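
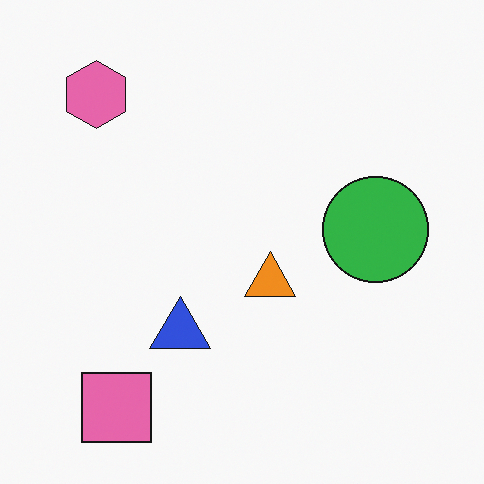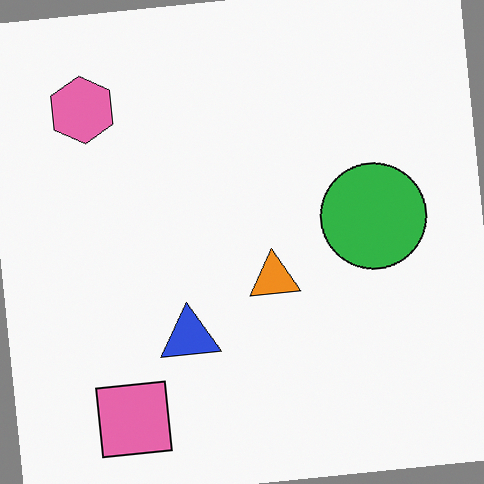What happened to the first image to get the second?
It was rotated counter-clockwise by a slight angle.

Every shape is tilted by the same angle and the image corners show triangular fill wedges — a whole-image rotation by a non-right angle.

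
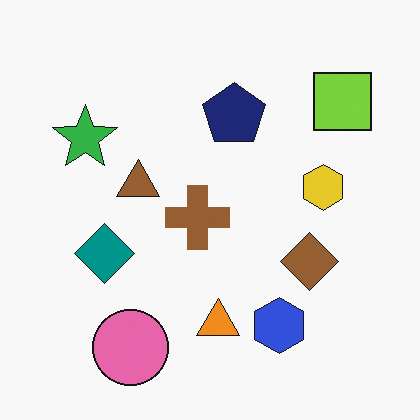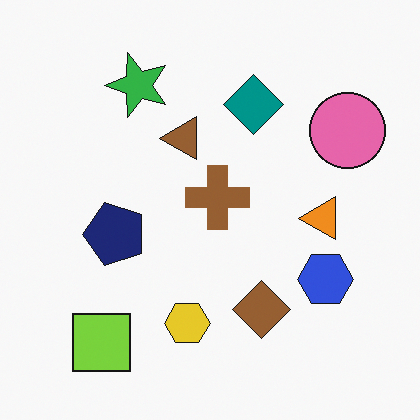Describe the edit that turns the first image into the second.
Transposed (reflected across the top-left ↔ bottom-right diagonal).

Shapes have swapped their row and column positions — what was in the top-right is now in the bottom-left — a diagonal reflection.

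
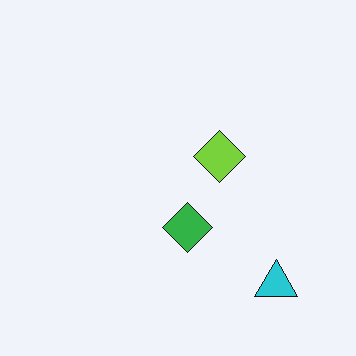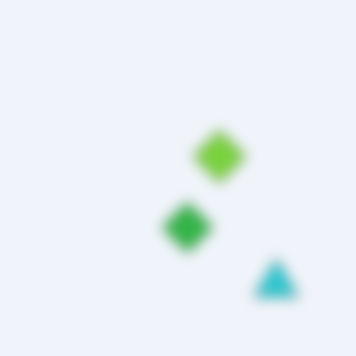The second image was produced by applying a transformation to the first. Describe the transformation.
It was heavily blurred.

Shape edges and outlines are uniformly softened across the whole image.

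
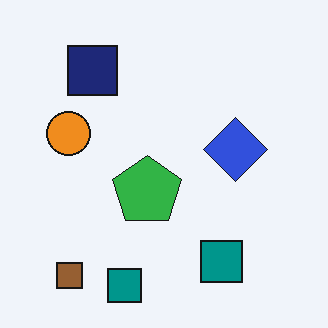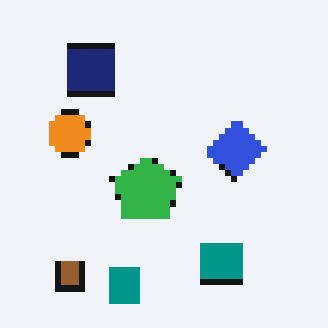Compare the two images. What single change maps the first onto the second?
The second image is the first pixelated into visible square blocks.

Shapes are reduced to large square blocks; fine edges and outlines are lost — a downscale-then-upscale (mosaic) effect.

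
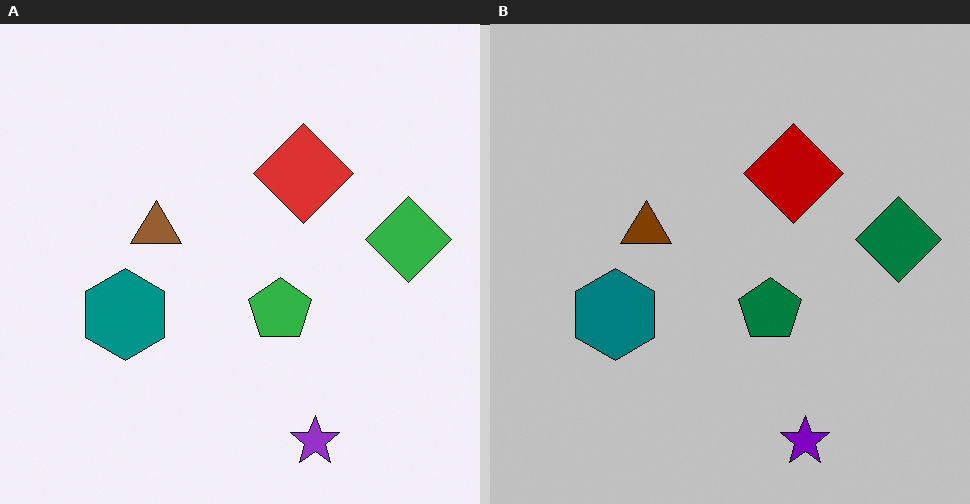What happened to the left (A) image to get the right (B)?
The transformation is: heavily posterized to just a handful of flat colors.

Each flat color has snapped to a coarser quantized level — most visibly, the near-white background has dropped to a flat grey.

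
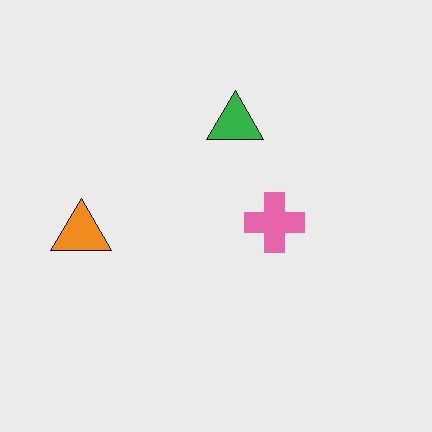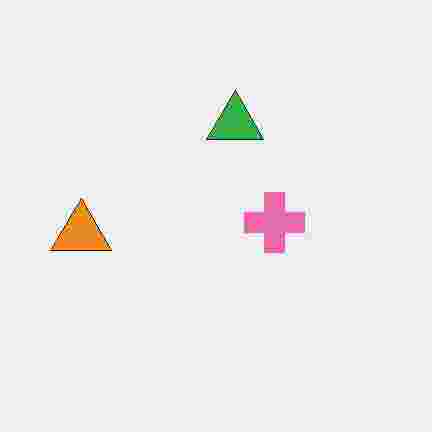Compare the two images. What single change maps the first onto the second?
This is the original image heavily JPEG-compressed with obvious blocking artifacts.

Blocky 8×8 compression artifacts appear around shape edges and the flat background shows ringing — characteristic JPEG degradation.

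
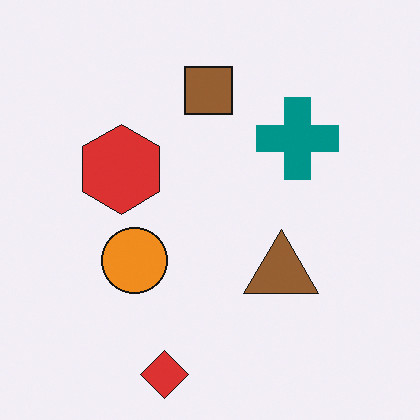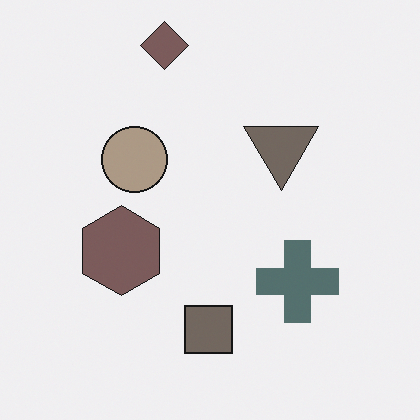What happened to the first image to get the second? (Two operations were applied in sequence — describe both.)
It was heavily desaturated, then flipped vertically (top ↔ bottom).

All colors are more muted and greyish — a global saturation change. The red diamond is in the bottom of the first image and the top of the second — shapes on opposite sides of the horizontal midline have swapped in a mirror flip.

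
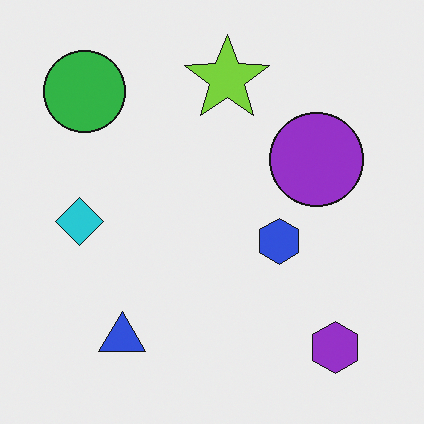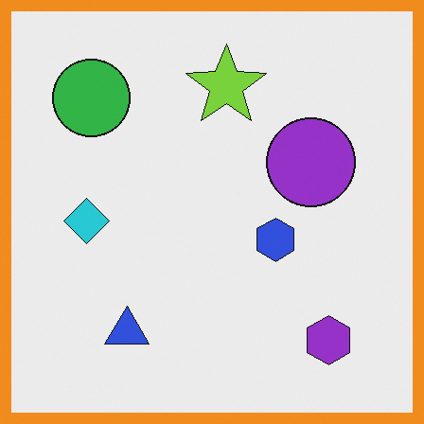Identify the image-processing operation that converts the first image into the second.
It was framed with a orange border.

A solid orange frame runs around the edge of the second image, with the content slightly shrunk inside it.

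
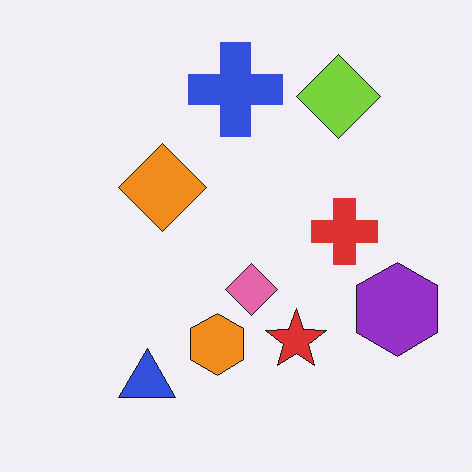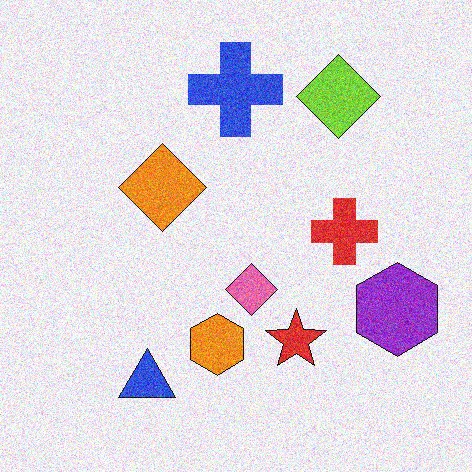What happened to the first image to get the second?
It was degraded with visible gaussian noise.

Random speckle covers the whole image, including the flat background.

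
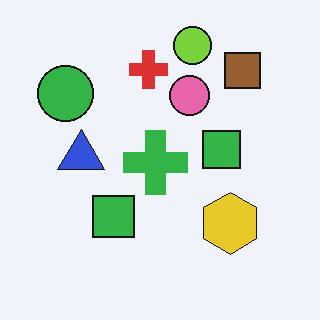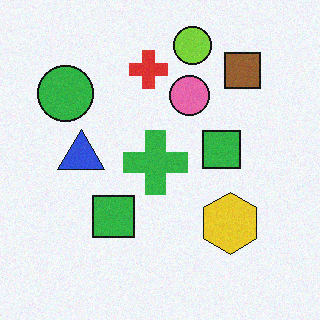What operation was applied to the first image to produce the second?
The second image is the first degraded with light additive noise.

Random speckle covers the whole image, including the flat background.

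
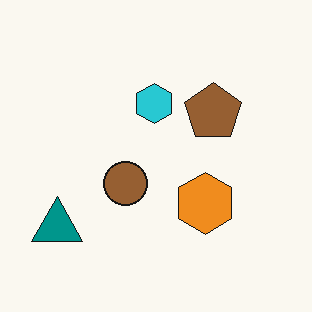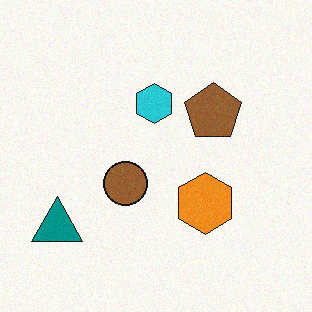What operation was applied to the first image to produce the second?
It was degraded with a light layer of grain.

Random speckle covers the whole image, including the flat background.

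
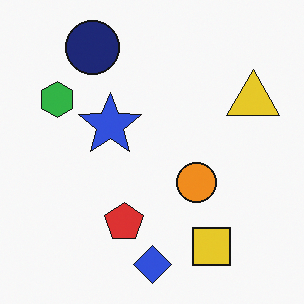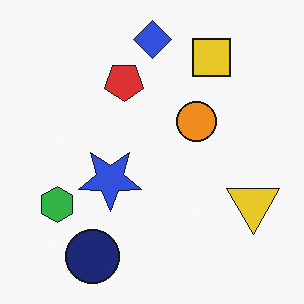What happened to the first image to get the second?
It was flipped vertically (top ↔ bottom).

The blue diamond is in the bottom of the first image and the top of the second — shapes on opposite sides of the horizontal midline have swapped in a mirror flip.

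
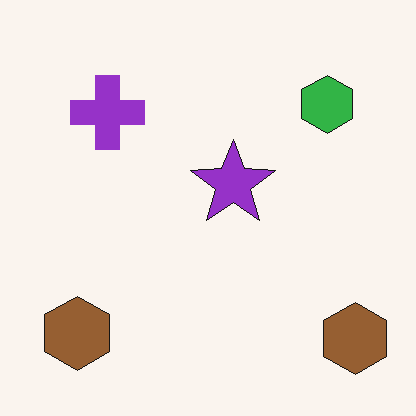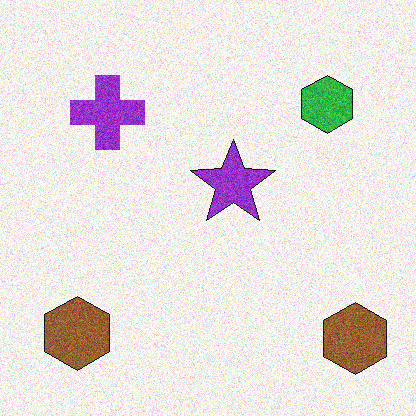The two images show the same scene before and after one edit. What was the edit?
The transformation is: degraded with visible gaussian noise.

Random speckle covers the whole image, including the flat background.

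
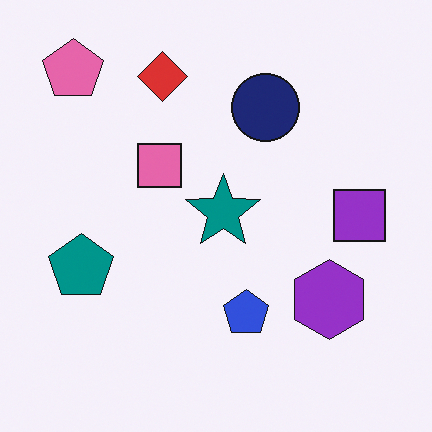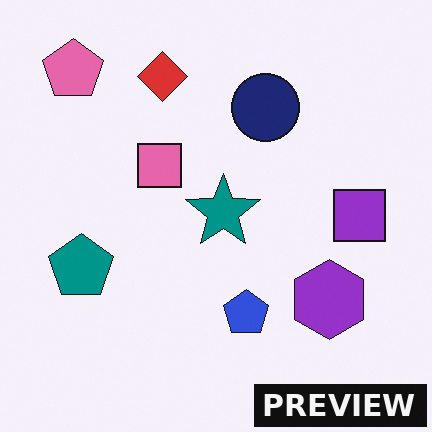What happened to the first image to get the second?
The image was watermarked with the text "PREVIEW" in the lower-right corner.

A dark label reading "PREVIEW" appears in the lower-right corner.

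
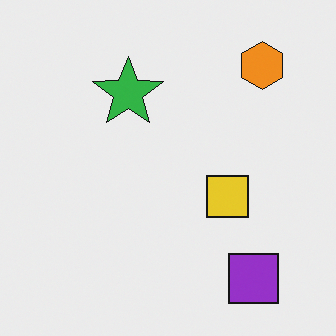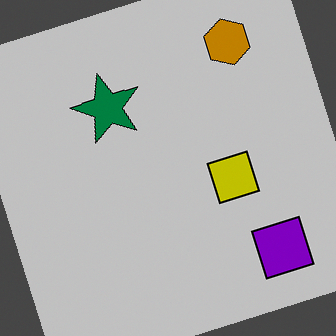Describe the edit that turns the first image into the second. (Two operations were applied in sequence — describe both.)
The second image is the first heavily posterized to just a handful of flat colors, then rotated counter-clockwise by a moderate amount.

Each flat color has snapped to a coarser quantized level — most visibly, the near-white background has dropped to a flat grey. Every shape is tilted by the same angle and the image corners show triangular fill wedges — a whole-image rotation by a non-right angle.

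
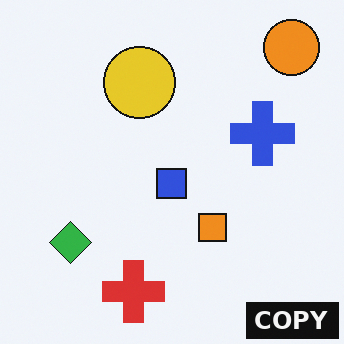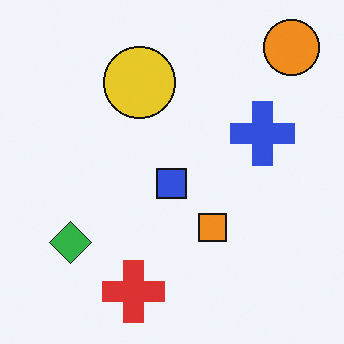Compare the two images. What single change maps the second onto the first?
This is the original image watermarked with the text "COPY" in the lower-right corner.

A dark label reading "COPY" appears in the lower-right corner.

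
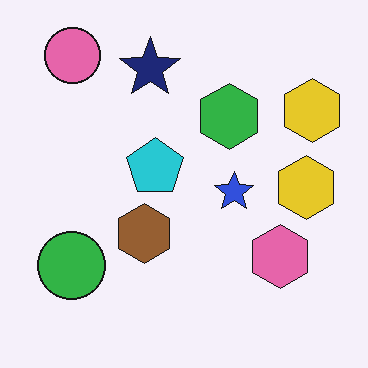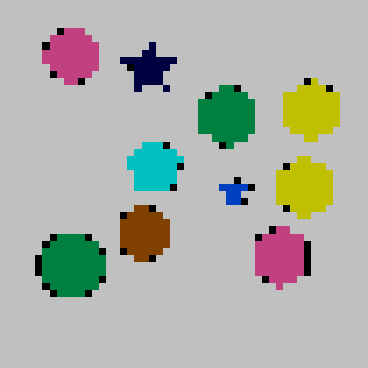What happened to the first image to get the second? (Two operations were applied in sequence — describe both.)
It was aggressively posterized, then pixelated into visible square blocks.

Each flat color has snapped to a coarser quantized level — most visibly, the near-white background has dropped to a flat grey. Shapes are reduced to large square blocks; fine edges and outlines are lost — a downscale-then-upscale (mosaic) effect.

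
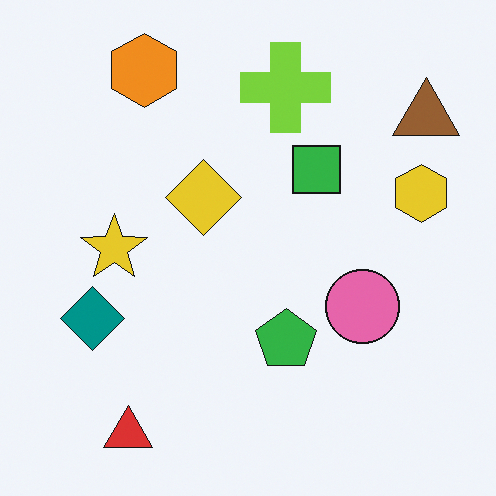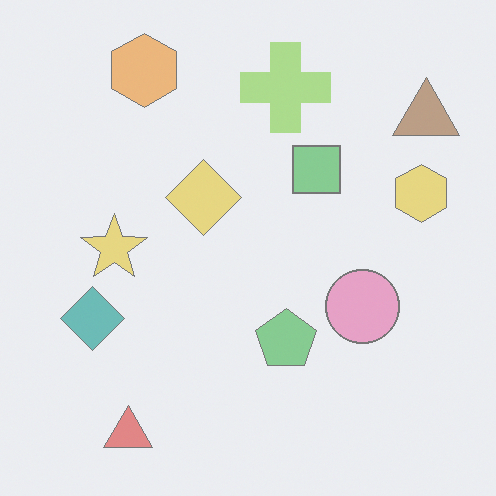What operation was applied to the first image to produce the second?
Given much lower contrast.

Tones are pushed toward mid-grey across the whole image — a global contrast change.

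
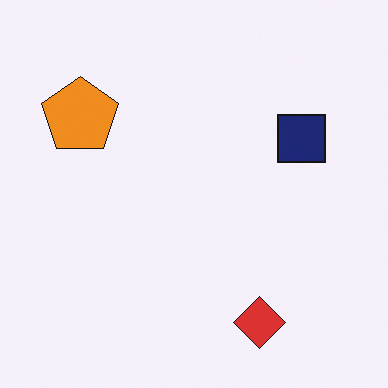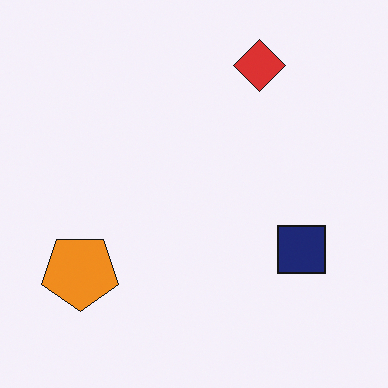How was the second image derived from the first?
The second image is the first flipped vertically (top ↔ bottom).

The red diamond is in the bottom-right of the first image and the top-right of the second — shapes on opposite sides of the horizontal midline have swapped in a mirror flip.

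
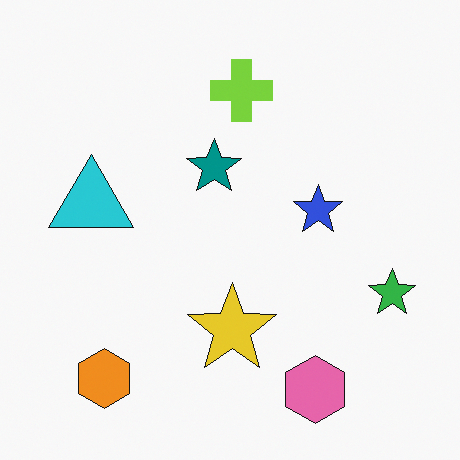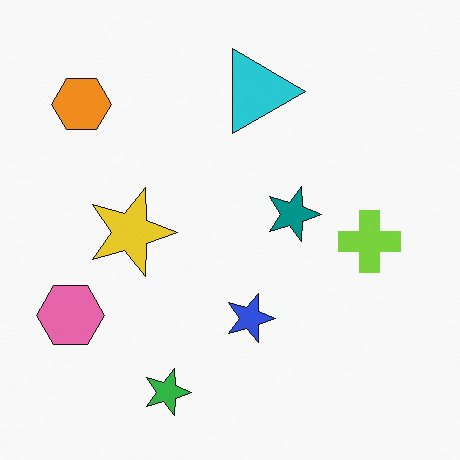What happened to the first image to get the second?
The image was rotated 90° clockwise.

The orange hexagon sits in the bottom-left of the first image and the top-left of the second — consistent with a whole-image 90° clockwise rotation.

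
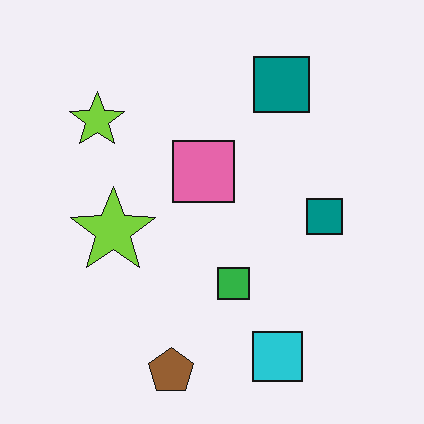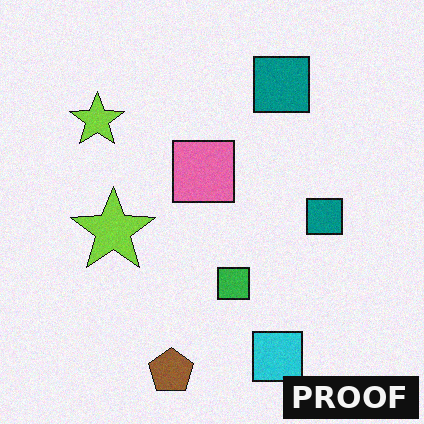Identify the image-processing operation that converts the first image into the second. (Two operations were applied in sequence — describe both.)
Degraded with light additive noise, then watermarked with the text "PROOF" in the lower-right corner.

Random speckle covers the whole image, including the flat background. A dark label reading "PROOF" appears in the lower-right corner.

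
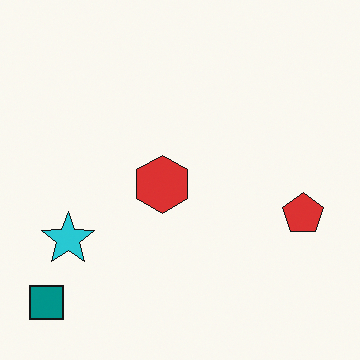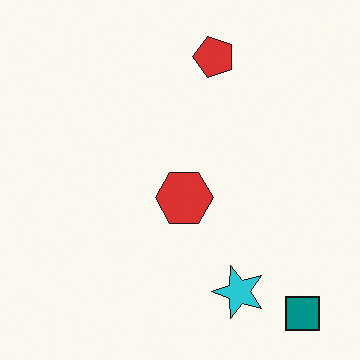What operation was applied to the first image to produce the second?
It was rotated 90° counter-clockwise.

The teal square sits in the bottom-left of the first image and the bottom-right of the second — consistent with a whole-image 90° counter-clockwise rotation.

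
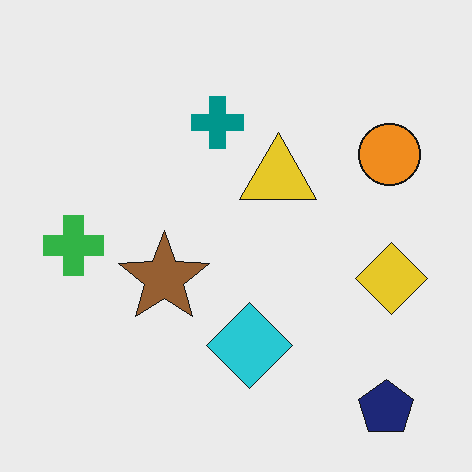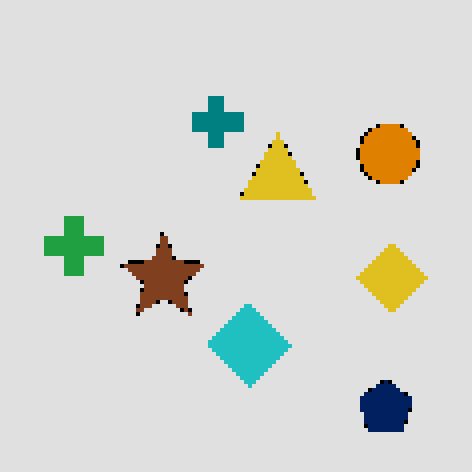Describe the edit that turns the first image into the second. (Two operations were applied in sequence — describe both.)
The second image is the first posterized to a reduced palette, then mildly pixelated.

Each flat color has snapped to a coarser quantized level — most visibly, the near-white background has dropped to a flat grey. Shapes are reduced to large square blocks; fine edges and outlines are lost — a downscale-then-upscale (mosaic) effect.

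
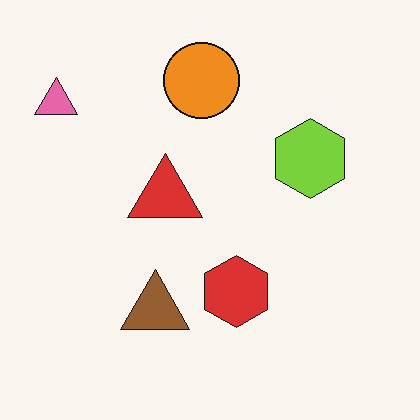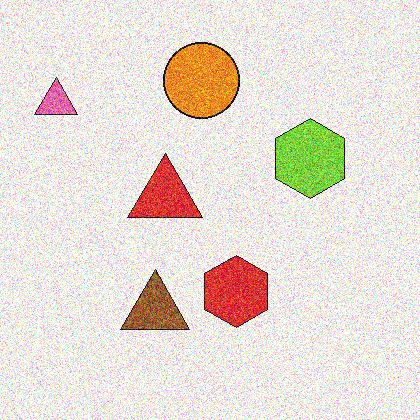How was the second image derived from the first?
This is the original image degraded with strong gaussian noise.

Random speckle covers the whole image, including the flat background.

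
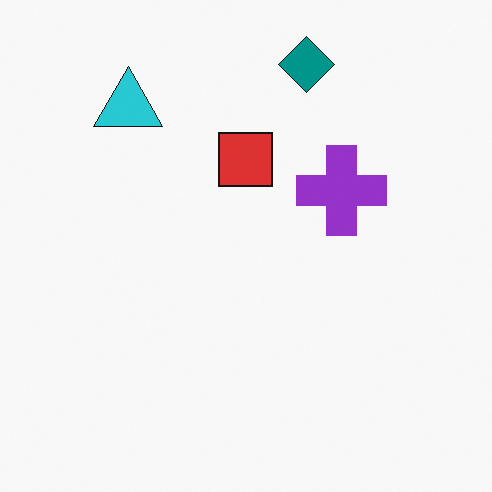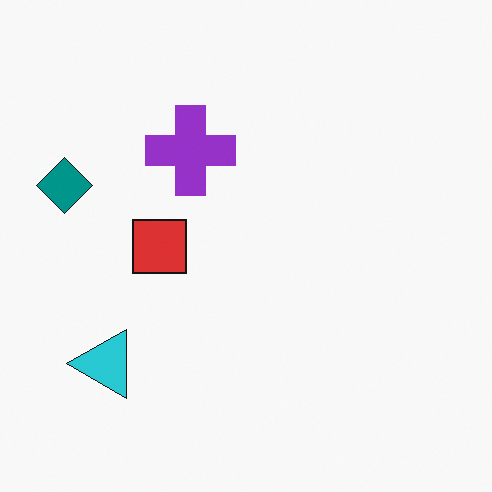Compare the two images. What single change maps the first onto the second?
It was rotated 90° counter-clockwise.

The teal diamond sits in the top of the first image and the left of the second — consistent with a whole-image 90° counter-clockwise rotation.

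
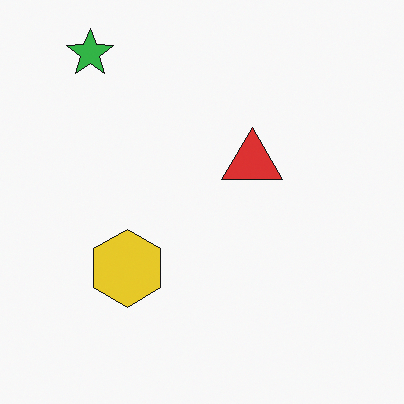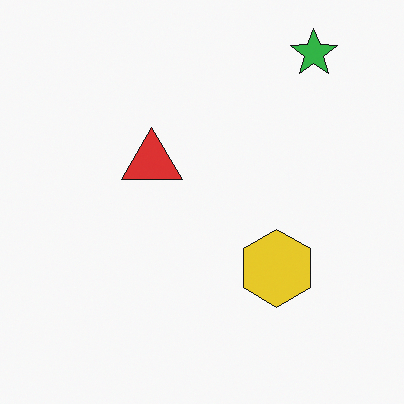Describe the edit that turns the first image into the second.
The second image is the first flipped horizontally (left ↔ right).

The green star is in the top-left of the first image and the top-right of the second — shapes on opposite sides of the vertical midline have swapped in a mirror flip.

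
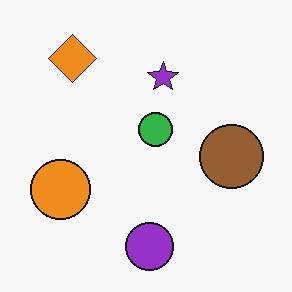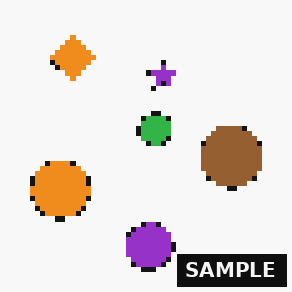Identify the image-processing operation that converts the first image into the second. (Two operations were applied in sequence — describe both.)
It was lightly pixelated (a mild mosaic effect), then watermarked with the text "SAMPLE" in the lower-right corner.

Shapes are reduced to large square blocks; fine edges and outlines are lost — a downscale-then-upscale (mosaic) effect. A dark label reading "SAMPLE" appears in the lower-right corner.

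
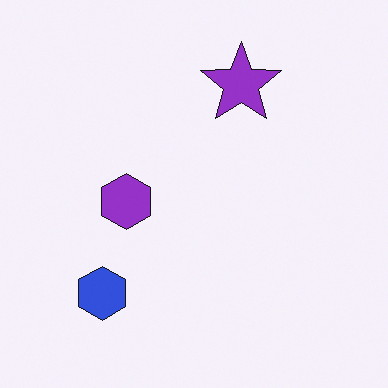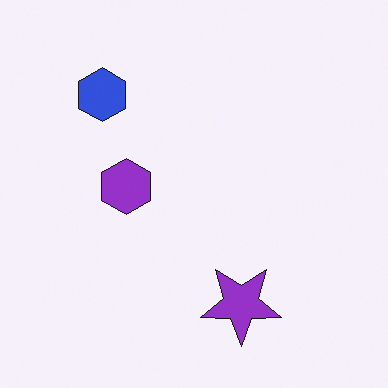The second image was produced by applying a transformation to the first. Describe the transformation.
Flipped vertically (top ↔ bottom).

The purple star is in the top of the first image and the bottom of the second — shapes on opposite sides of the horizontal midline have swapped in a mirror flip.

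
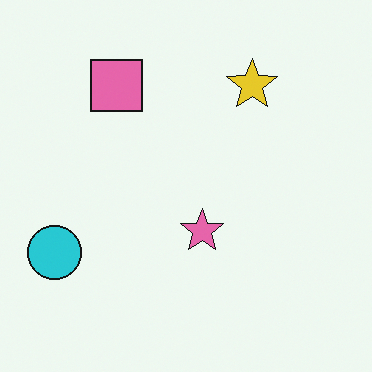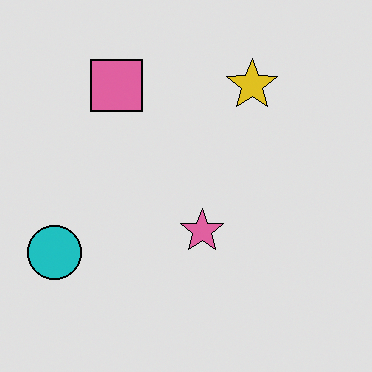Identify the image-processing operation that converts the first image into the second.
This is the original image moderately posterized.

Each flat color has snapped to a coarser quantized level — most visibly, the near-white background has dropped to a flat grey.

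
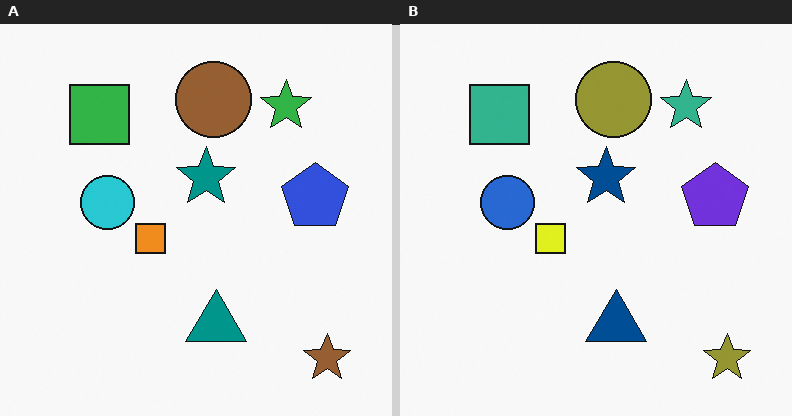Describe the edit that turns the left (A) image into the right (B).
The image was hue-shifted by a small amount.

Every shape's color has rotated by the same amount around the hue wheel — a uniform hue shift.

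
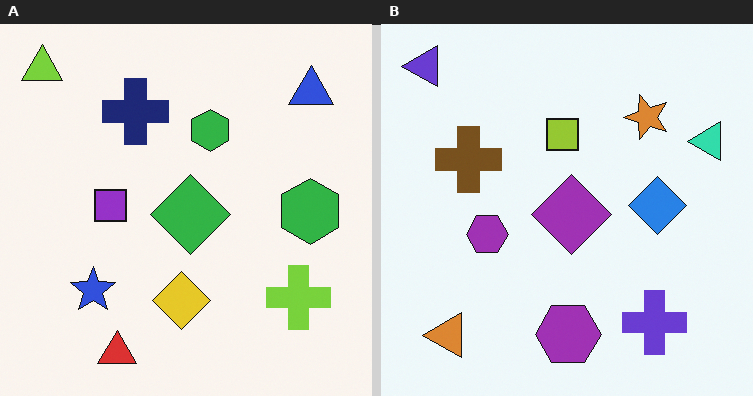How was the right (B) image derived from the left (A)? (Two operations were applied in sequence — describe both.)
This is the original image transposed (reflected across the top-left ↔ bottom-right diagonal), then hue-shifted through roughly half the color wheel.

Shapes have swapped their row and column positions — what was in the top-right is now in the bottom-left — a diagonal reflection. Every shape's color has rotated by the same amount around the hue wheel — a uniform hue shift.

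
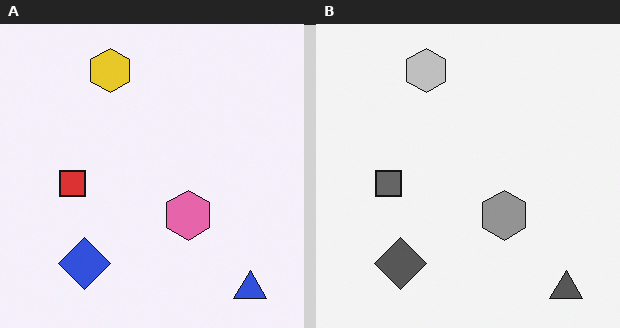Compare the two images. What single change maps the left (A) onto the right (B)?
It was converted to grayscale.

All color is removed — every shape is now a shade of grey.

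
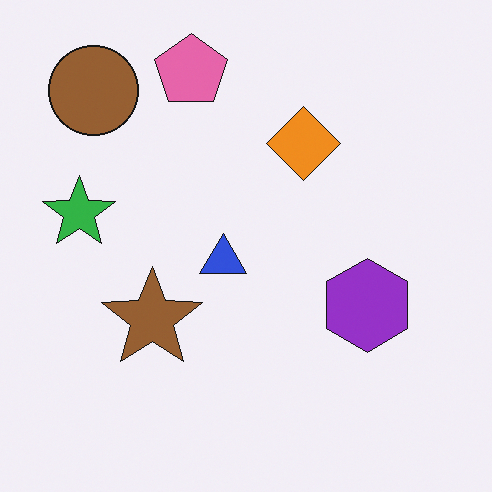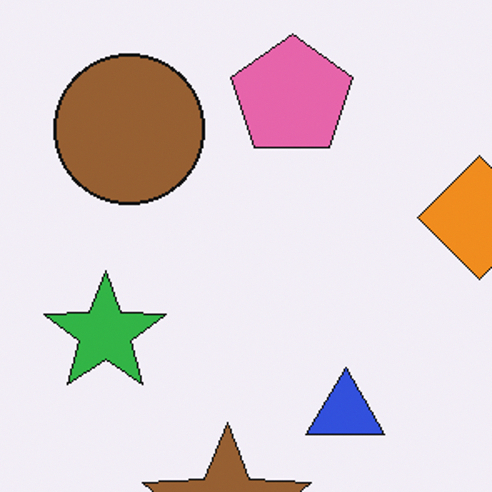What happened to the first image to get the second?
The image was cropped tightly and scaled back up.

The visible shapes are larger and the field of view is narrower; shapes near the original edges may be partly or wholly outside the frame — a crop-and-rescale.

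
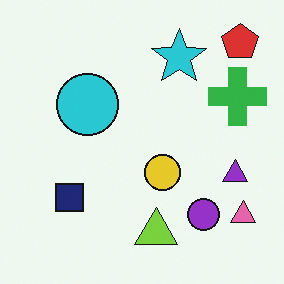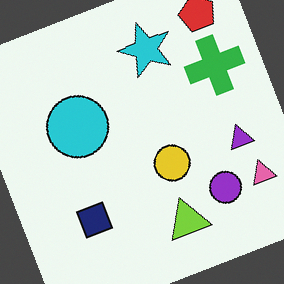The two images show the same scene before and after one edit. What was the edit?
The second image is the first rotated counter-clockwise by a moderate amount.

Every shape is tilted by the same angle and the image corners show triangular fill wedges — a whole-image rotation by a non-right angle.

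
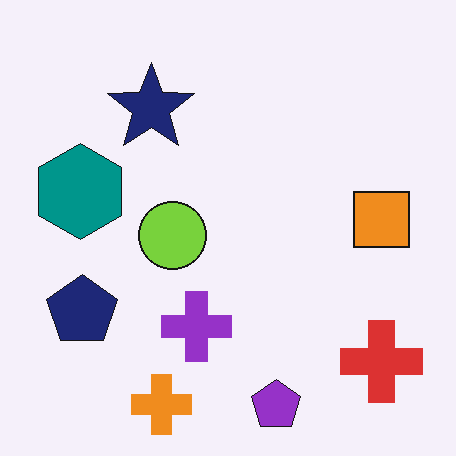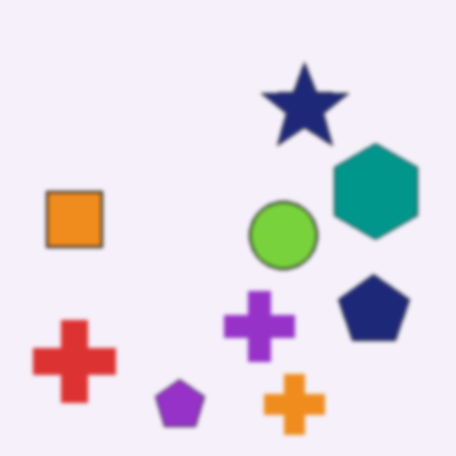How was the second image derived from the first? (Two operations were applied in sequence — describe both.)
Flipped horizontally (left ↔ right), then slightly softened.

The orange square is in the right of the first image and the left of the second — shapes on opposite sides of the vertical midline have swapped in a mirror flip. Shape edges and outlines are uniformly softened across the whole image.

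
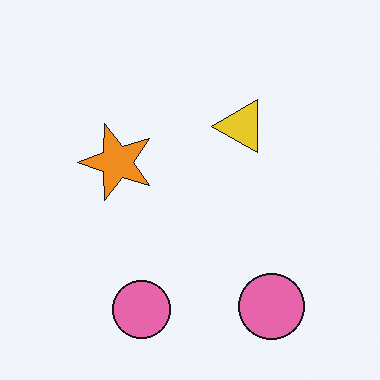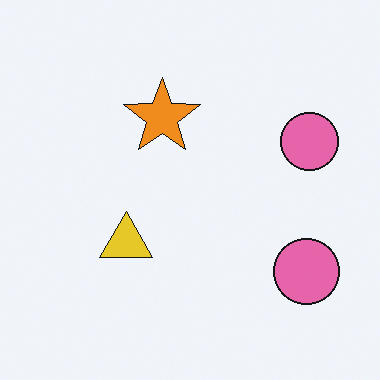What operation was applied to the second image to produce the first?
The image was transposed (reflected across the top-left ↔ bottom-right diagonal).

Shapes have swapped their row and column positions — what was in the top-right is now in the bottom-left — a diagonal reflection.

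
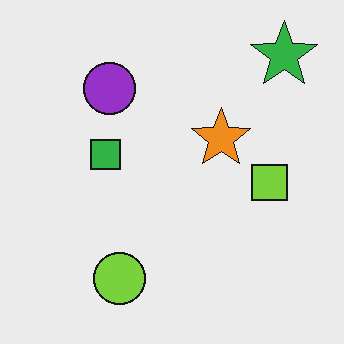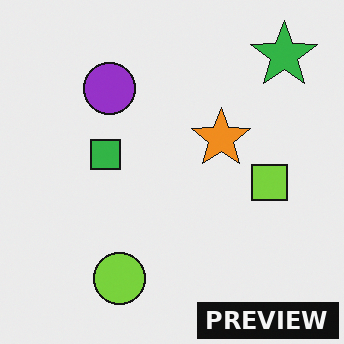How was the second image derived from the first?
The second image is the first watermarked with the text "PREVIEW" in the lower-right corner.

A dark label reading "PREVIEW" appears in the lower-right corner.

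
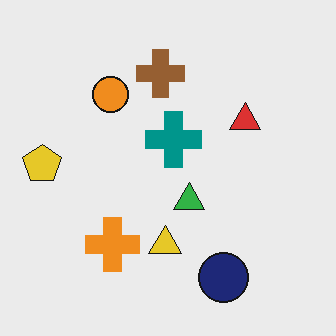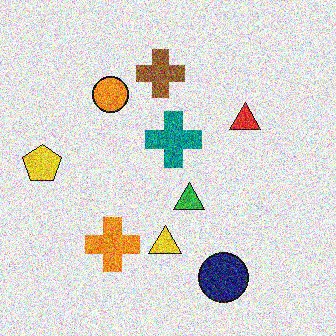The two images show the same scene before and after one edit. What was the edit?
Degraded with heavy additive noise.

Random speckle covers the whole image, including the flat background.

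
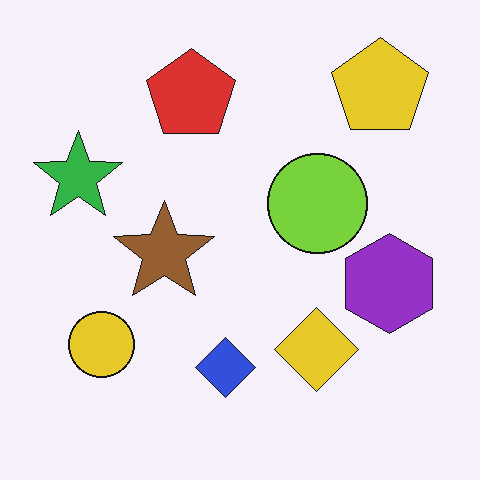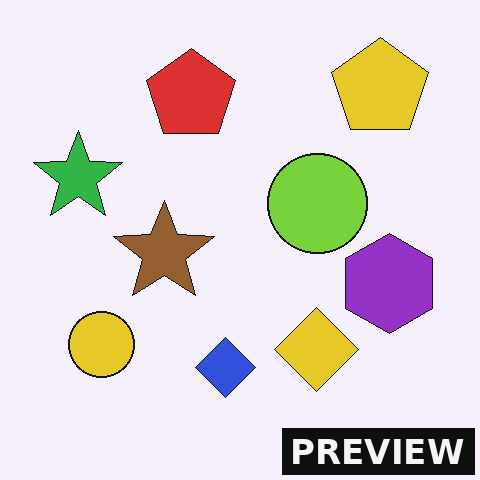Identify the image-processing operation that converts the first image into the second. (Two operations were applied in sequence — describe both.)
Given moderate JPEG compression, then watermarked with the text "PREVIEW" in the lower-right corner.

Blocky 8×8 compression artifacts appear around shape edges and the flat background shows ringing — characteristic JPEG degradation. A dark label reading "PREVIEW" appears in the lower-right corner.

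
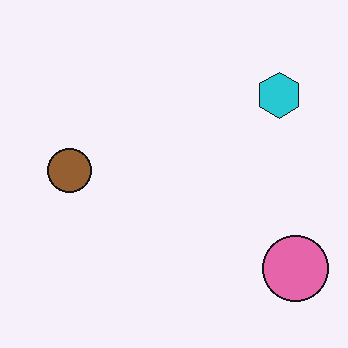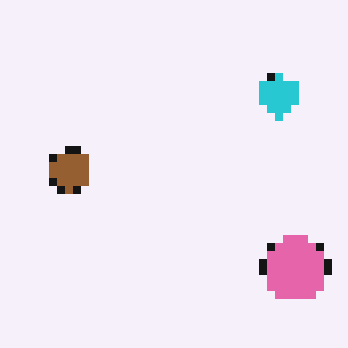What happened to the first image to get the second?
The image was moderately pixelated.

Shapes are reduced to large square blocks; fine edges and outlines are lost — a downscale-then-upscale (mosaic) effect.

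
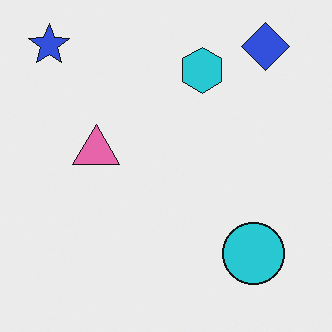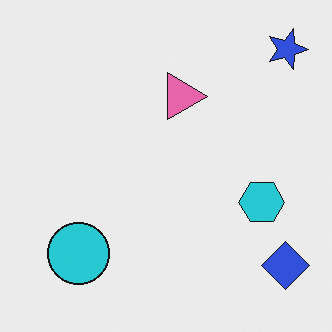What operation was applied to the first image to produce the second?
It was rotated 90° clockwise.

The blue star sits in the top-left of the first image and the top-right of the second — consistent with a whole-image 90° clockwise rotation.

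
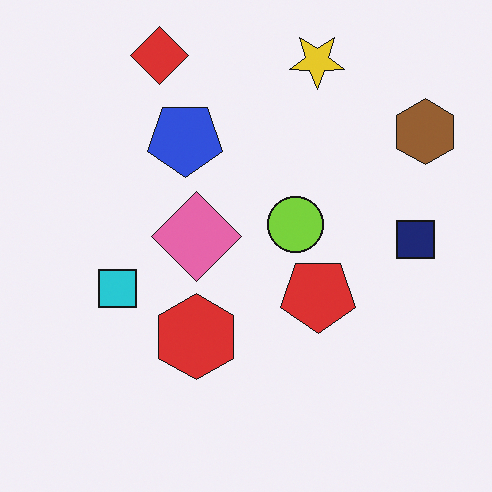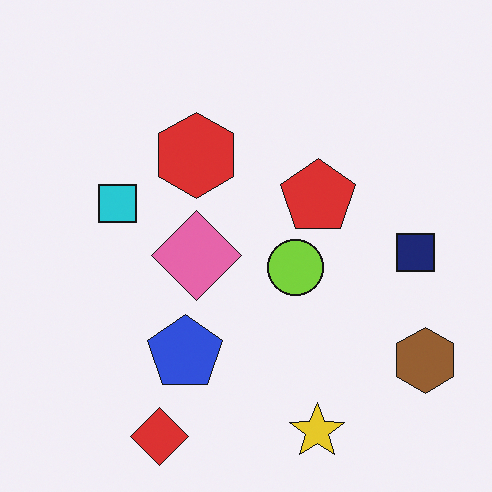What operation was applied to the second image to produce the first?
It was flipped vertically (top ↔ bottom).

The red diamond is in the bottom-left of the second image and the top-left of the first — shapes on opposite sides of the horizontal midline have swapped in a mirror flip.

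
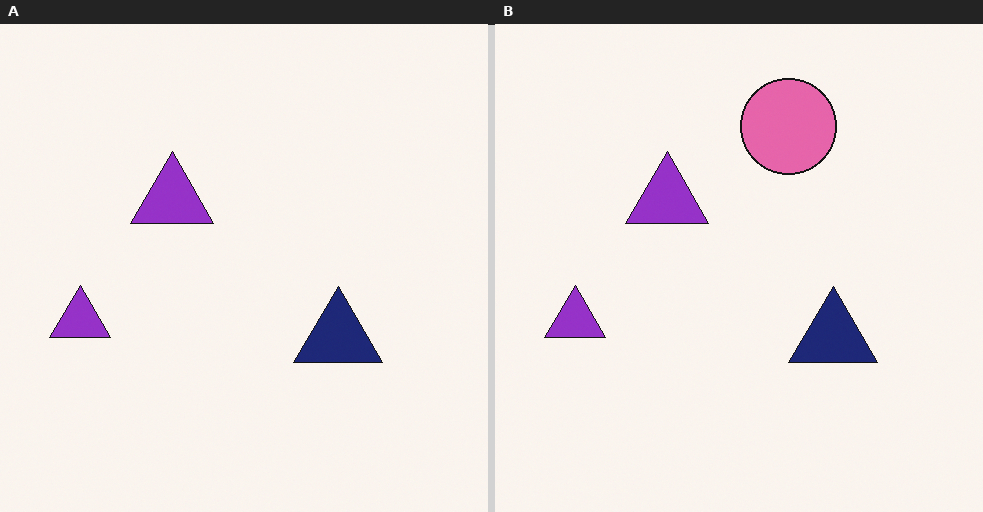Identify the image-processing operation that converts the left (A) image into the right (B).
The transformation is: overlaid with an additional pink circle.

A pink circle appears in the right (B) image that is absent from the left (A).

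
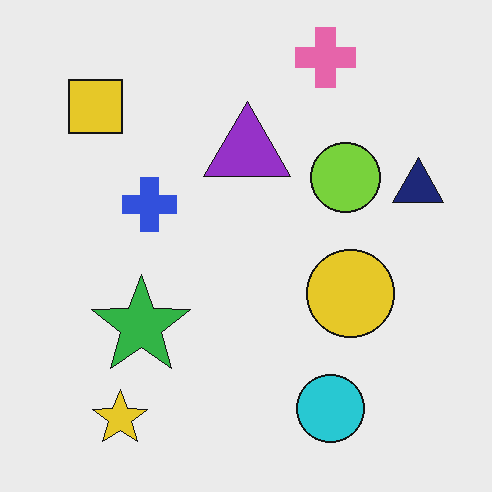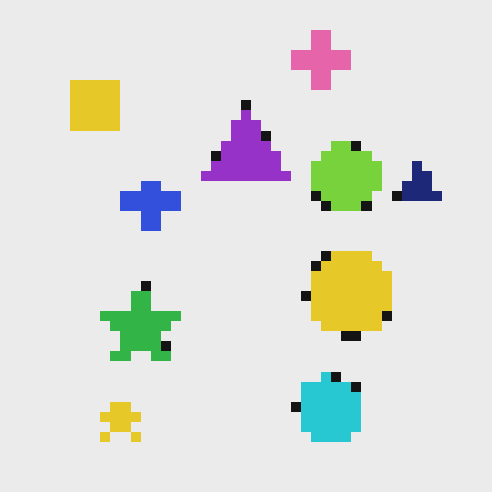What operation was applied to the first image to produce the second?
The image was coarsely pixelated.

Shapes are reduced to large square blocks; fine edges and outlines are lost — a downscale-then-upscale (mosaic) effect.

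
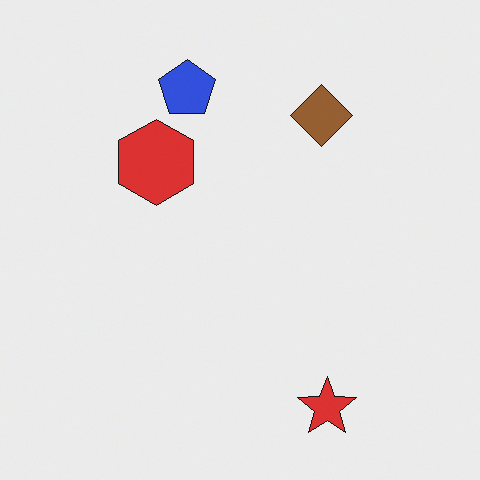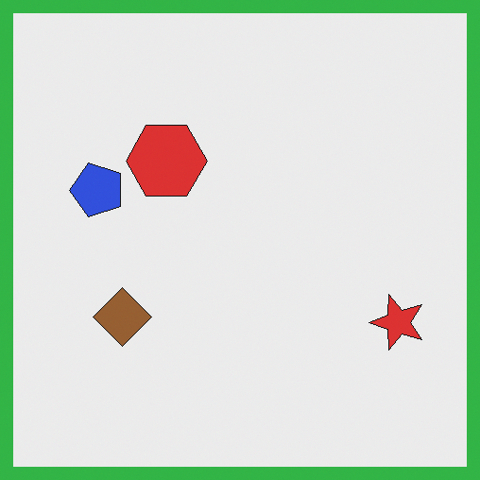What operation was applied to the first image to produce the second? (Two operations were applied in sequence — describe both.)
The second image is the first transposed (reflected across the top-left ↔ bottom-right diagonal), then framed with a green border.

Shapes have swapped their row and column positions — what was in the top-right is now in the bottom-left — a diagonal reflection. A solid green frame runs around the edge of the second image, with the content slightly shrunk inside it.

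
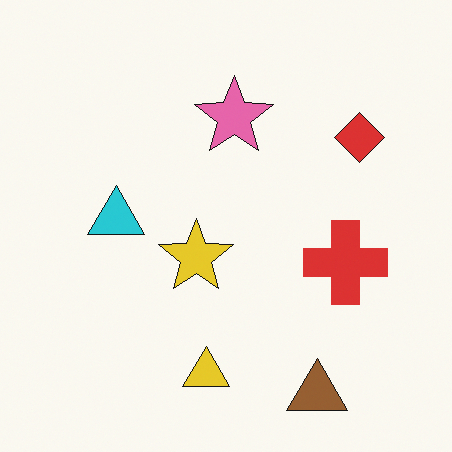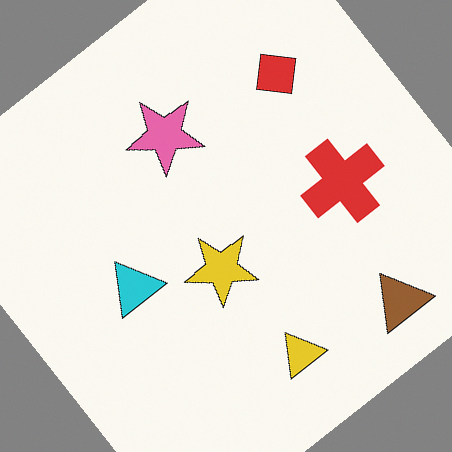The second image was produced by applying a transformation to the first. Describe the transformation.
Rotated counter-clockwise by a large amount — several tens of degrees.

Every shape is tilted by the same angle and the image corners show triangular fill wedges — a whole-image rotation by a non-right angle.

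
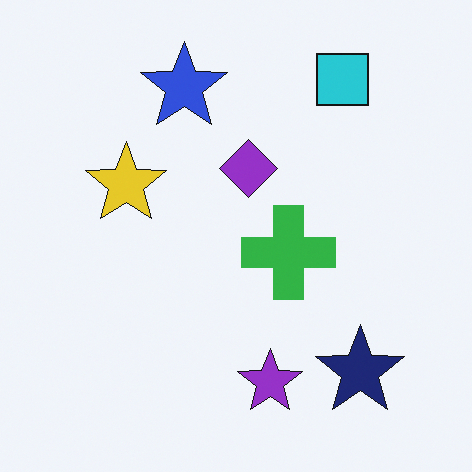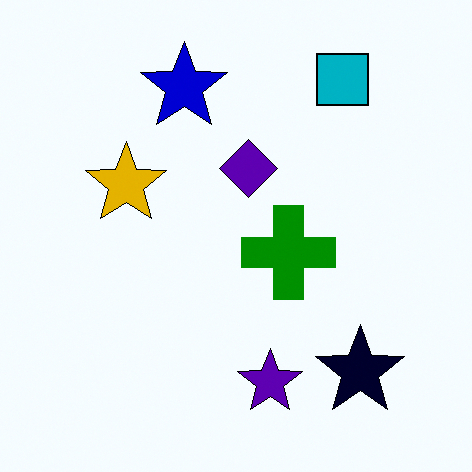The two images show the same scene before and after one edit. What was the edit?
Given much higher contrast.

Tones are pushed away from mid-grey across the whole image — a global contrast change.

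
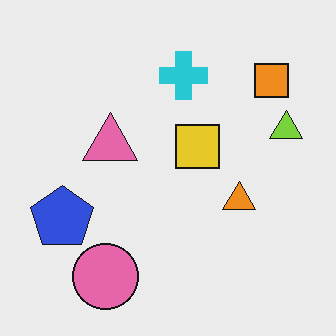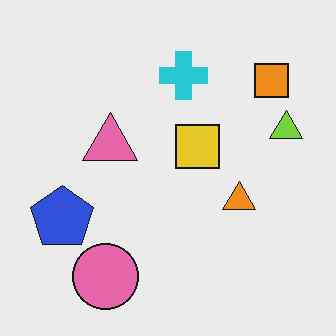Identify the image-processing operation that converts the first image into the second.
It was given moderate JPEG compression.

Blocky 8×8 compression artifacts appear around shape edges and the flat background shows ringing — characteristic JPEG degradation.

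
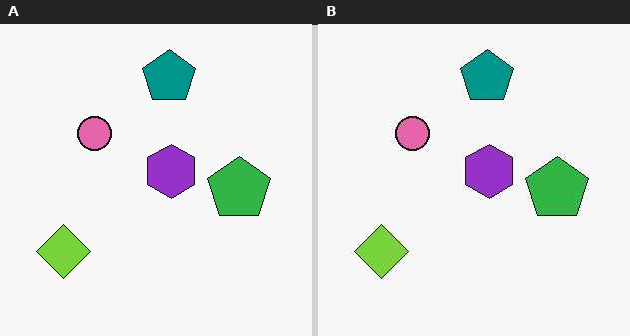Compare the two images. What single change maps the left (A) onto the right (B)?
The image was JPEG-compressed with visible artifacts.

Blocky 8×8 compression artifacts appear around shape edges and the flat background shows ringing — characteristic JPEG degradation.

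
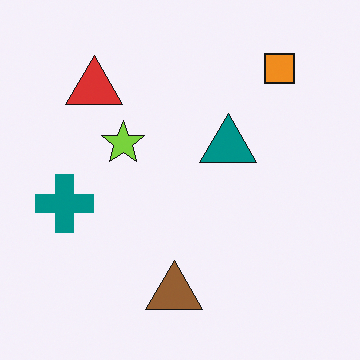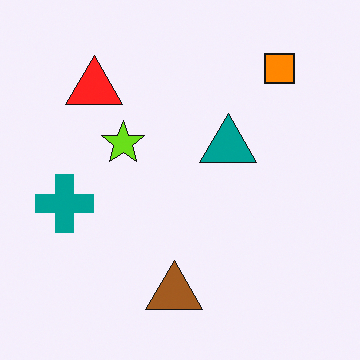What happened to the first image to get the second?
The image was slightly oversaturated.

All colors are more vivid — a global saturation change.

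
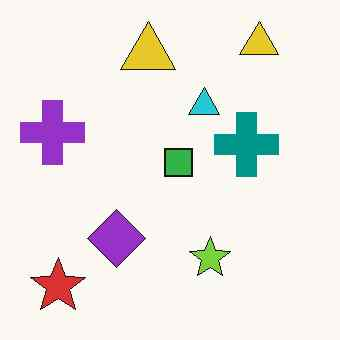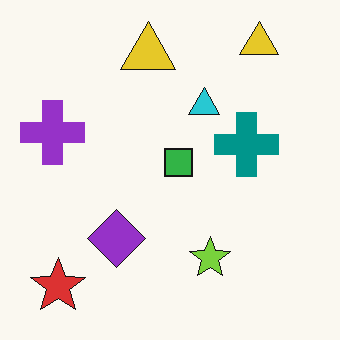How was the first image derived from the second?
The first image is the second given moderate JPEG compression.

Blocky 8×8 compression artifacts appear around shape edges and the flat background shows ringing — characteristic JPEG degradation.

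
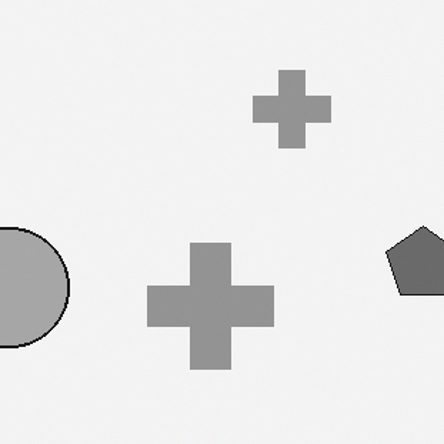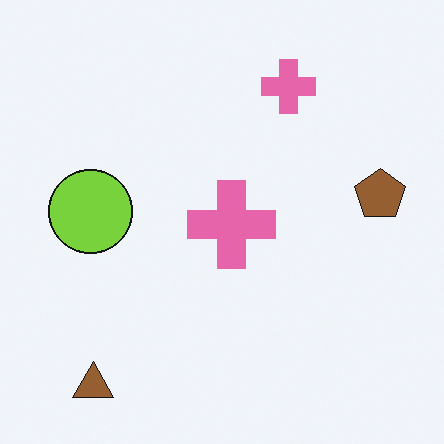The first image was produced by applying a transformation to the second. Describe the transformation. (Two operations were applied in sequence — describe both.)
The image was cropped to a modestly smaller region and rescaled, then converted to grayscale.

The visible shapes are larger and the field of view is narrower; shapes near the original edges may be partly or wholly outside the frame — a crop-and-rescale. All color is removed — every shape is now a shade of grey.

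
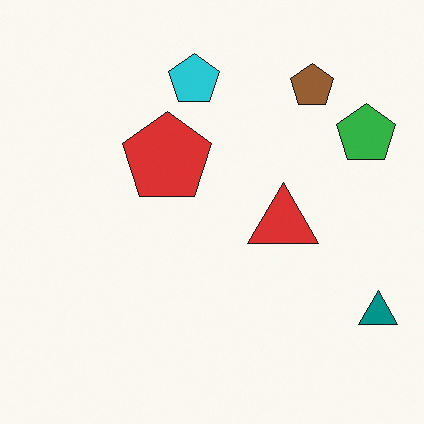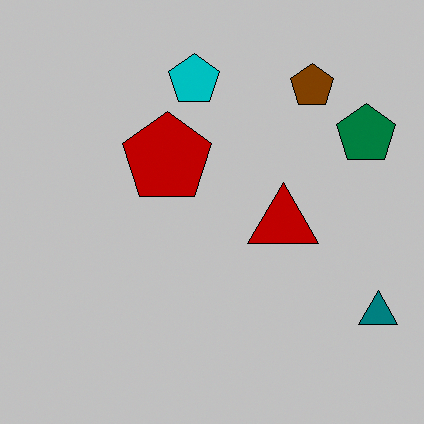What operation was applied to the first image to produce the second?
The image was heavily posterized to just a handful of flat colors.

Each flat color has snapped to a coarser quantized level — most visibly, the near-white background has dropped to a flat grey.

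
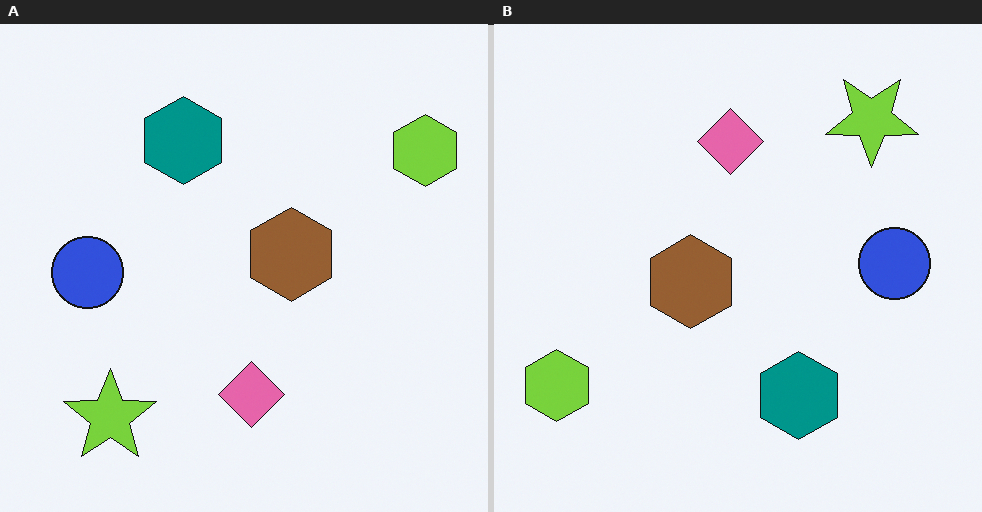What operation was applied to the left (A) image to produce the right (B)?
This is the original image rotated 180°.

The lime hexagon sits in the top-right of the left (A) image and the bottom-left of the right (B) — consistent with a whole-image 180° rotation.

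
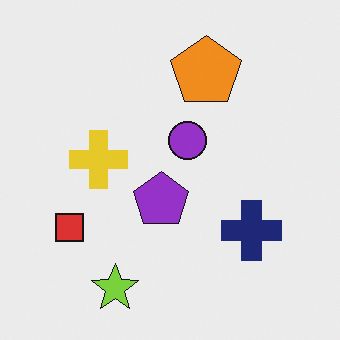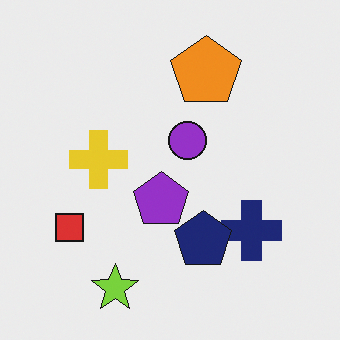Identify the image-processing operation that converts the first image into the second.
This is the original image overlaid with an additional navy pentagon.

A navy pentagon appears in the second image that is absent from the first.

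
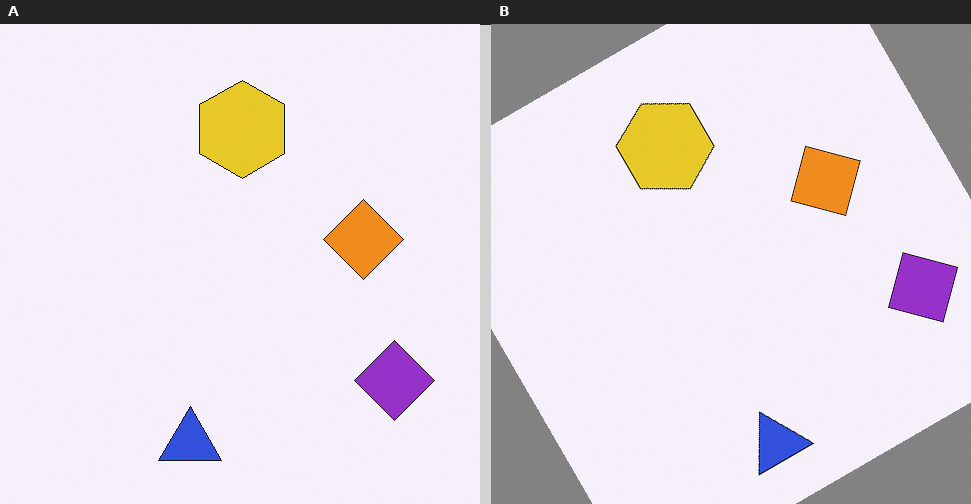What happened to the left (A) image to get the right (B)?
The transformation is: rotated counter-clockwise by a large amount — several tens of degrees.

Every shape is tilted by the same angle and the image corners show triangular fill wedges — a whole-image rotation by a non-right angle.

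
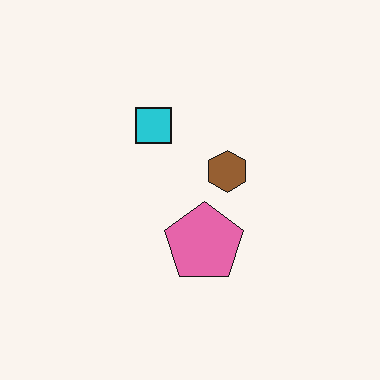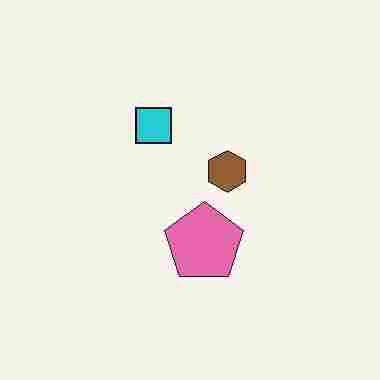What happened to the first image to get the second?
The second image is the first heavily JPEG-compressed with obvious blocking artifacts.

Blocky 8×8 compression artifacts appear around shape edges and the flat background shows ringing — characteristic JPEG degradation.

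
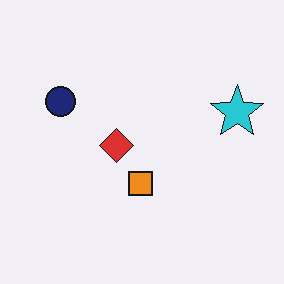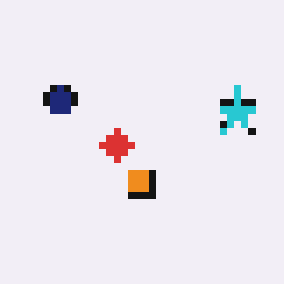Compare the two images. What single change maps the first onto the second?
The image was moderately pixelated.

Shapes are reduced to large square blocks; fine edges and outlines are lost — a downscale-then-upscale (mosaic) effect.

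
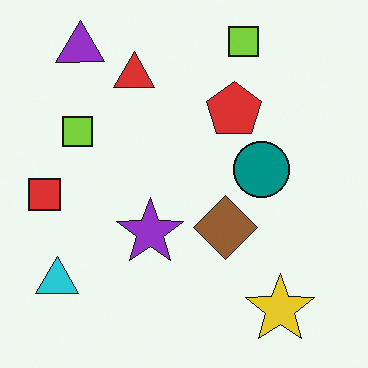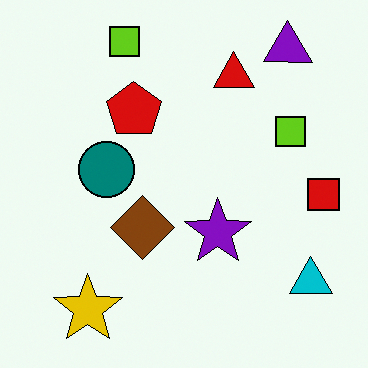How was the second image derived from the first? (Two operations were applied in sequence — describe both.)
It was flipped horizontally (left ↔ right), then given slightly increased contrast.

The red square is in the left of the first image and the right of the second — shapes on opposite sides of the vertical midline have swapped in a mirror flip. Tones are pushed away from mid-grey across the whole image — a global contrast change.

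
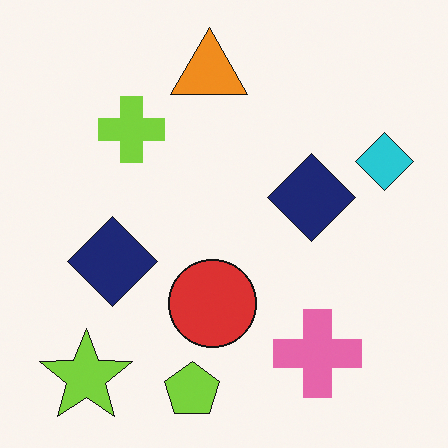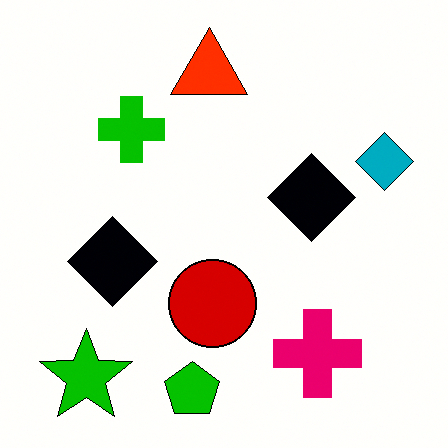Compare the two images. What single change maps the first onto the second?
Boosted in contrast.

Tones are pushed away from mid-grey across the whole image — a global contrast change.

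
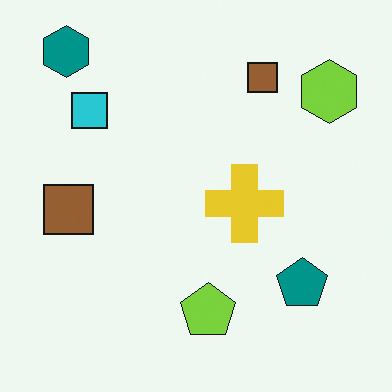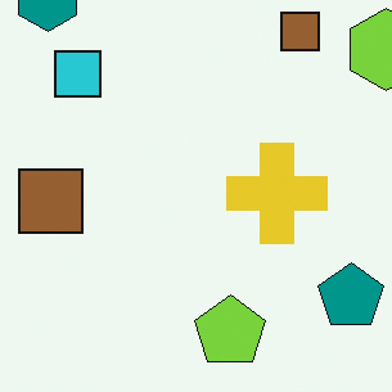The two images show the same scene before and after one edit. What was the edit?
The second image is the first cropped slightly and scaled back up.

The visible shapes are larger and the field of view is narrower; shapes near the original edges may be partly or wholly outside the frame — a crop-and-rescale.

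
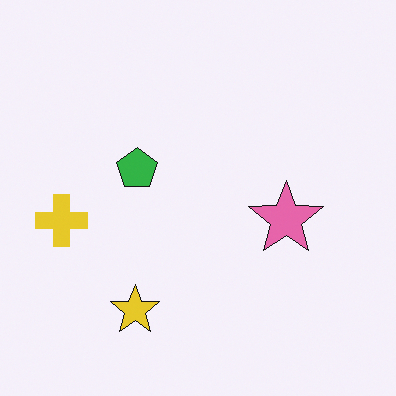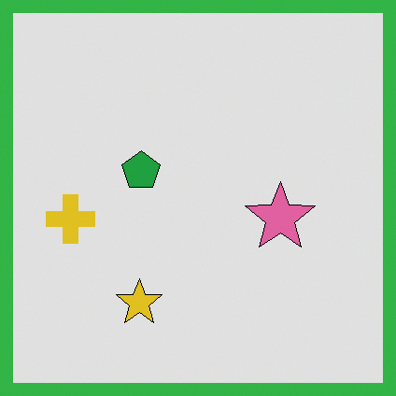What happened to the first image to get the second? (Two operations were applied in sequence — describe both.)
This is the original image moderately posterized, then framed with a green border.

Each flat color has snapped to a coarser quantized level — most visibly, the near-white background has dropped to a flat grey. A solid green frame runs around the edge of the second image, with the content slightly shrunk inside it.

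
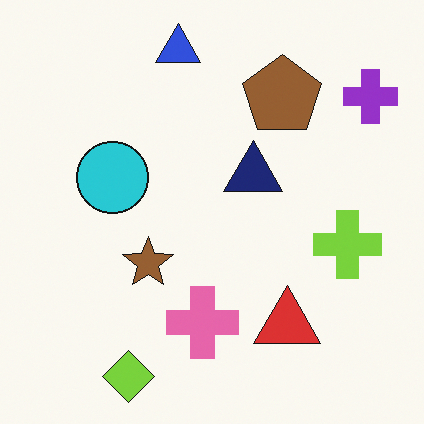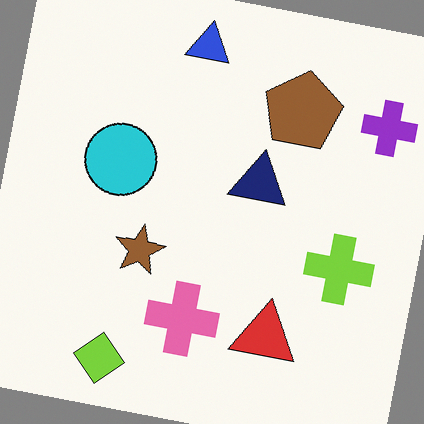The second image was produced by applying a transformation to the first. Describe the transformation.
The transformation is: rotated clockwise by a slight angle.

Every shape is tilted by the same angle and the image corners show triangular fill wedges — a whole-image rotation by a non-right angle.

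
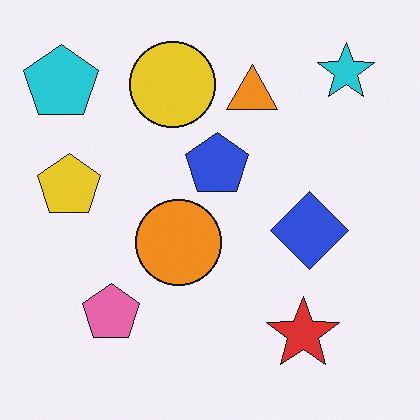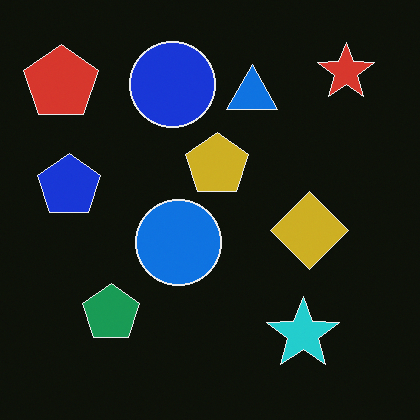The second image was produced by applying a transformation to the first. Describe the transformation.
It was color-inverted (negative).

The light background has become dark and every shape's color is its complement — a photographic negative.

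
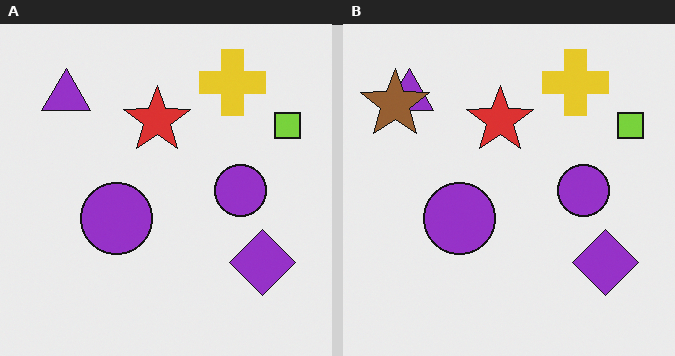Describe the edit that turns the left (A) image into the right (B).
This is the original image overlaid with an additional brown star.

A brown star appears in the right (B) image that is absent from the left (A).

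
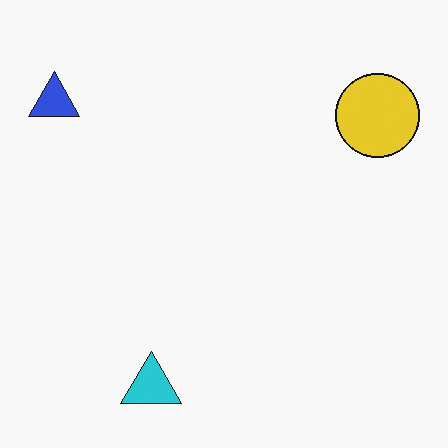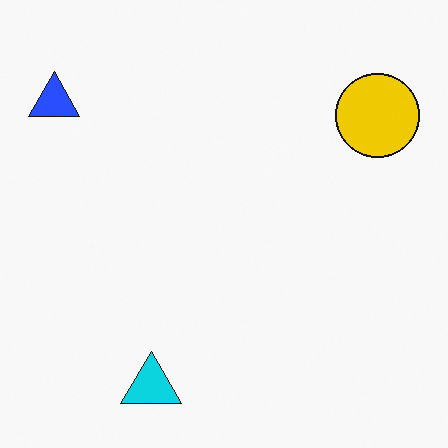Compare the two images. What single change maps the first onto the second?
The image was slightly oversaturated.

All colors are more vivid — a global saturation change.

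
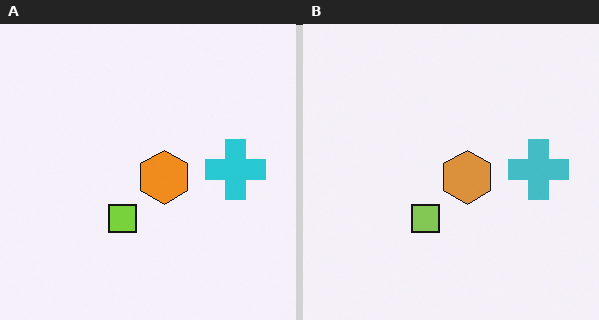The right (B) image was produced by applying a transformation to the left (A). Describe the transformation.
It was slightly desaturated.

All colors are more muted and greyish — a global saturation change.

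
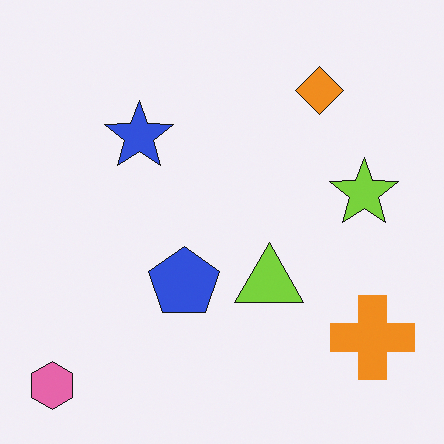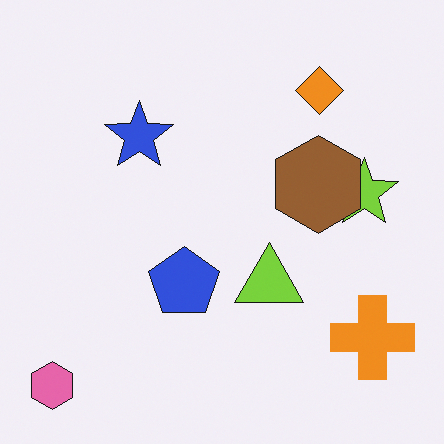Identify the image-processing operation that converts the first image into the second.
The image was overlaid with an additional brown hexagon.

A brown hexagon appears in the second image that is absent from the first.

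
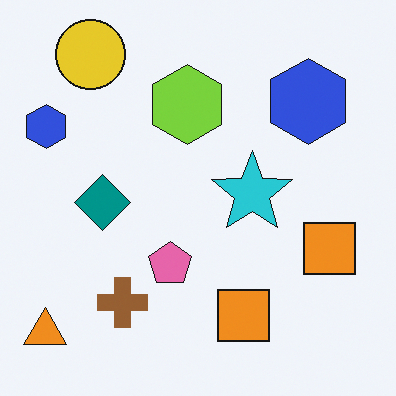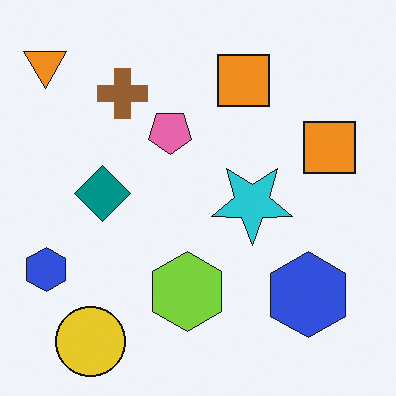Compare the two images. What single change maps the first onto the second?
The second image is the first flipped vertically (top ↔ bottom).

The yellow circle is in the top-left of the first image and the bottom-left of the second — shapes on opposite sides of the horizontal midline have swapped in a mirror flip.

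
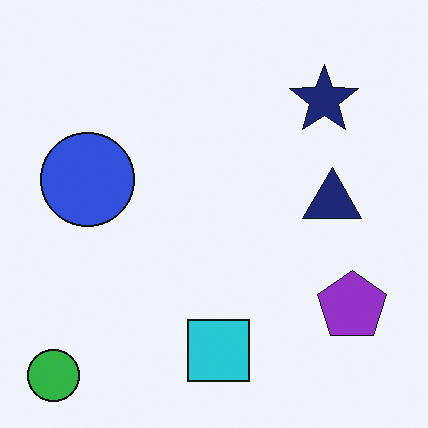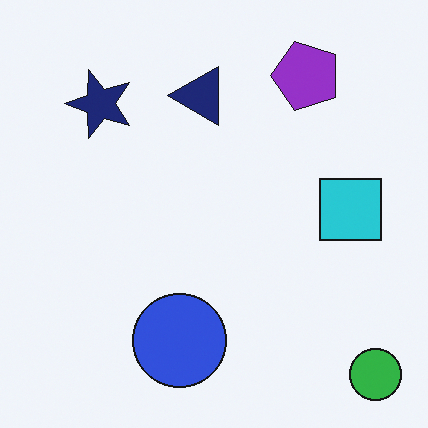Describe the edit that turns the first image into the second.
The transformation is: rotated 90° counter-clockwise.

The green circle sits in the bottom-left of the first image and the bottom-right of the second — consistent with a whole-image 90° counter-clockwise rotation.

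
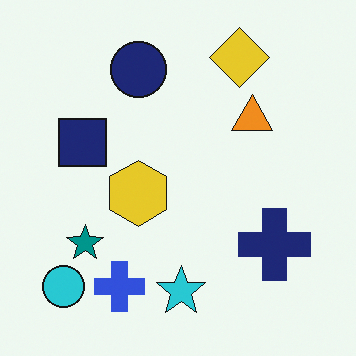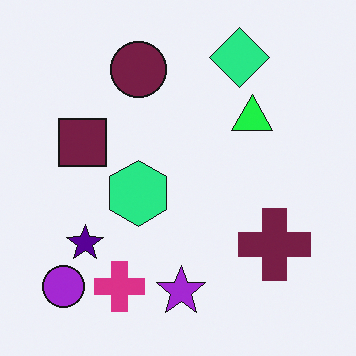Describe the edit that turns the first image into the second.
It was hue-shifted through roughly a third of the color wheel.

Every shape's color has rotated by the same amount around the hue wheel — a uniform hue shift.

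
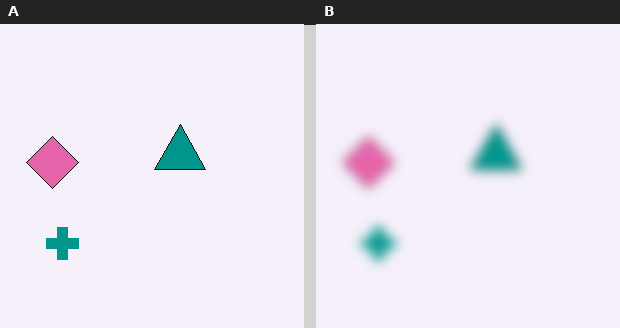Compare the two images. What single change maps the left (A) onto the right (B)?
The right (B) image is the left (A) heavily blurred.

Shape edges and outlines are uniformly softened across the whole image.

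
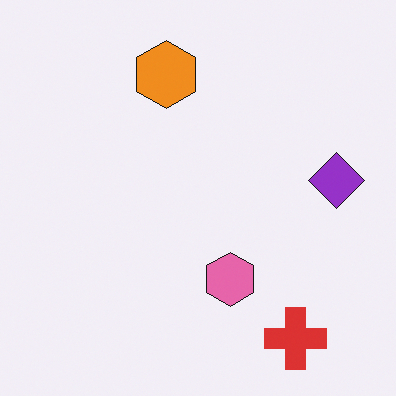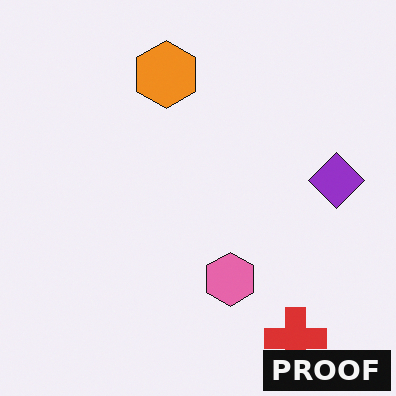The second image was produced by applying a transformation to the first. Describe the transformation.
The transformation is: watermarked with the text "PROOF" in the lower-right corner.

A dark label reading "PROOF" appears in the lower-right corner.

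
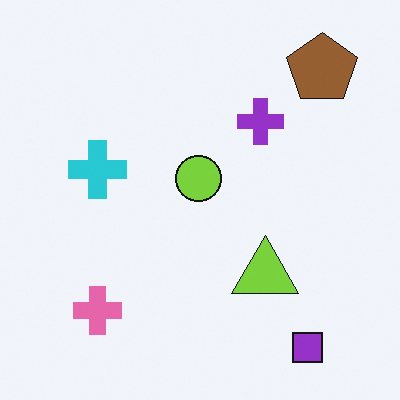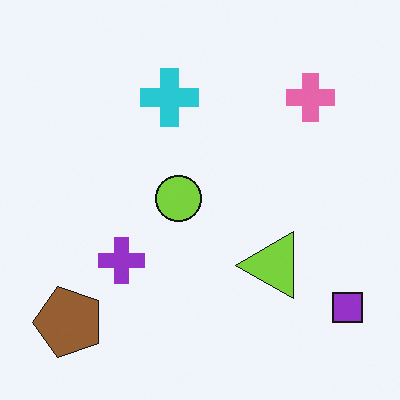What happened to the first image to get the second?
The second image is the first transposed (reflected across the top-left ↔ bottom-right diagonal).

Shapes have swapped their row and column positions — what was in the top-right is now in the bottom-left — a diagonal reflection.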